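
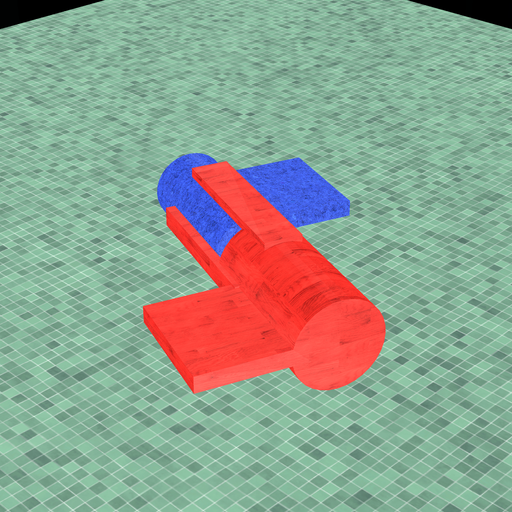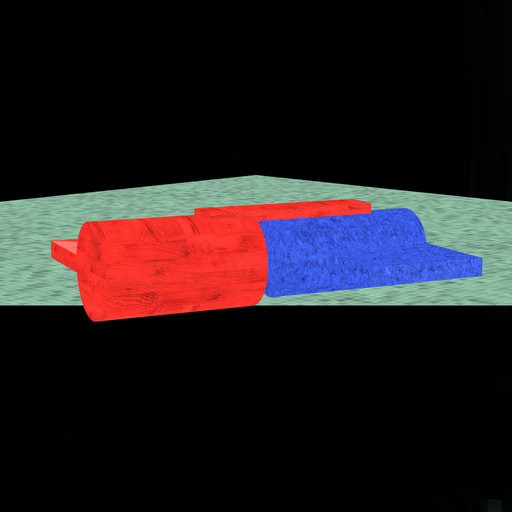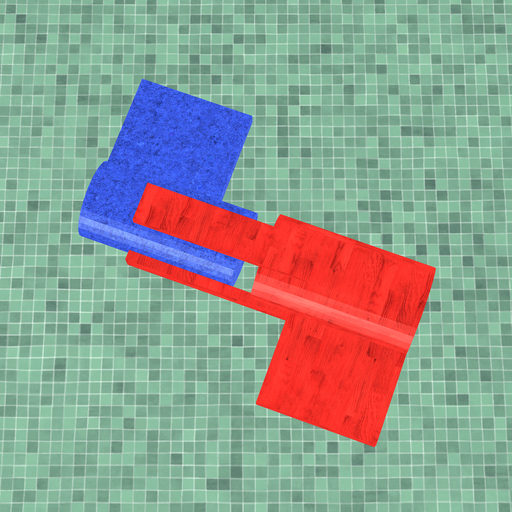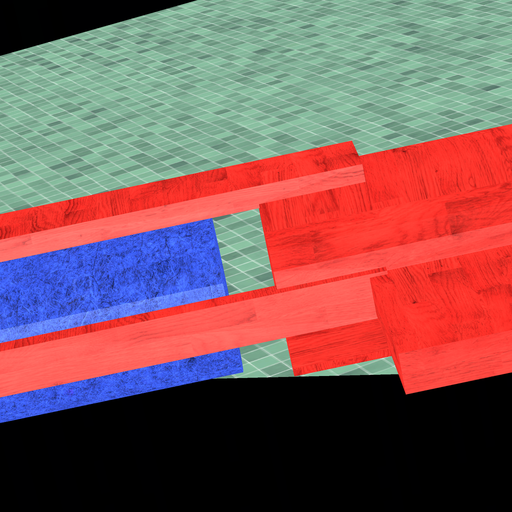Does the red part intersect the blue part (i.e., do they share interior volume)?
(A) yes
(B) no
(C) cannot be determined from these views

(B) no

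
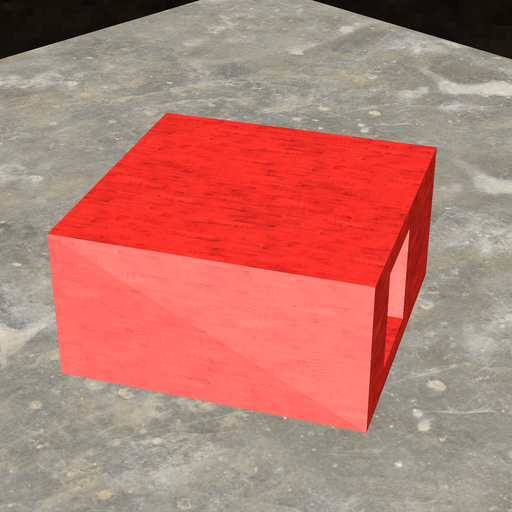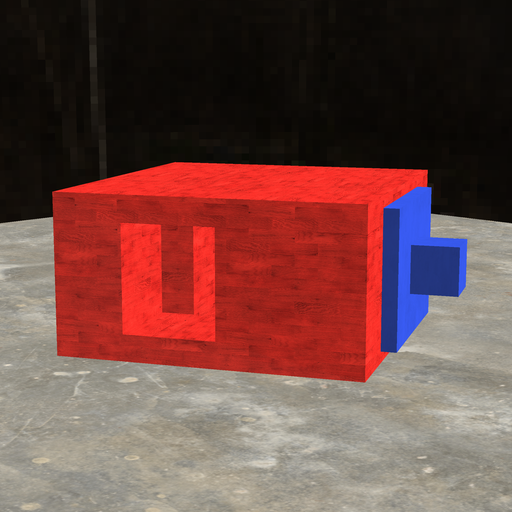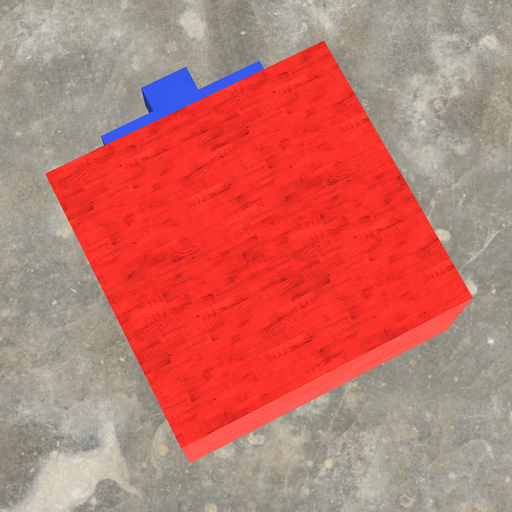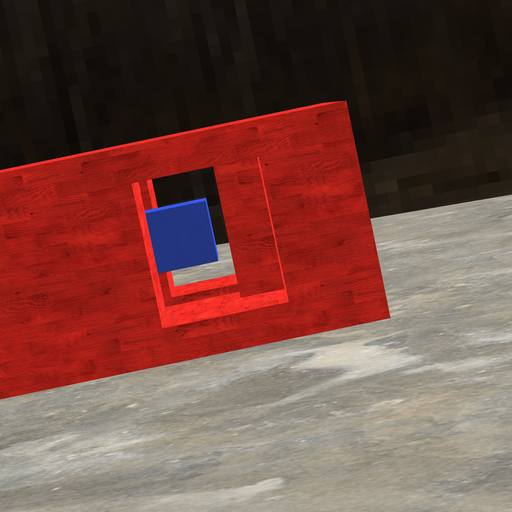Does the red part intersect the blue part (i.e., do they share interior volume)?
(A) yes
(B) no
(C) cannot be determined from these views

(B) no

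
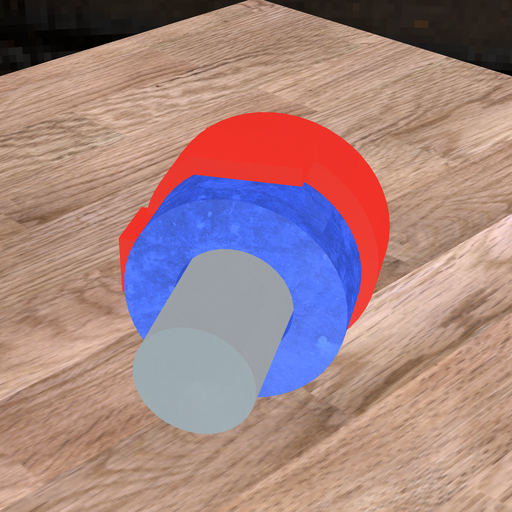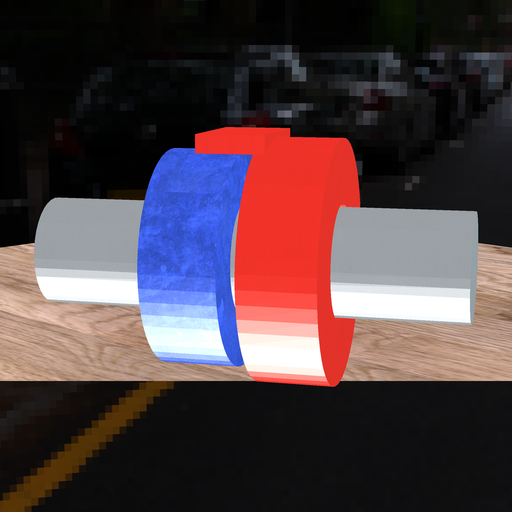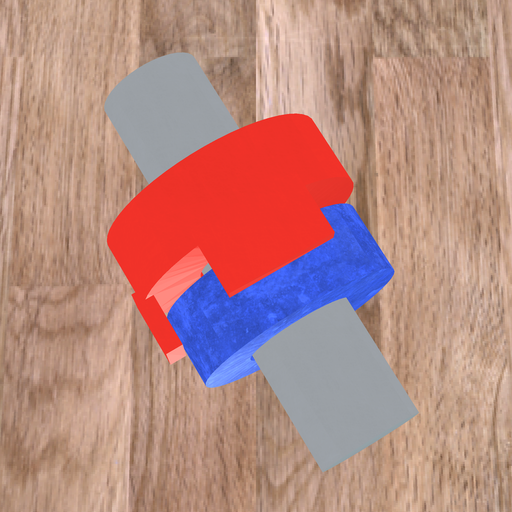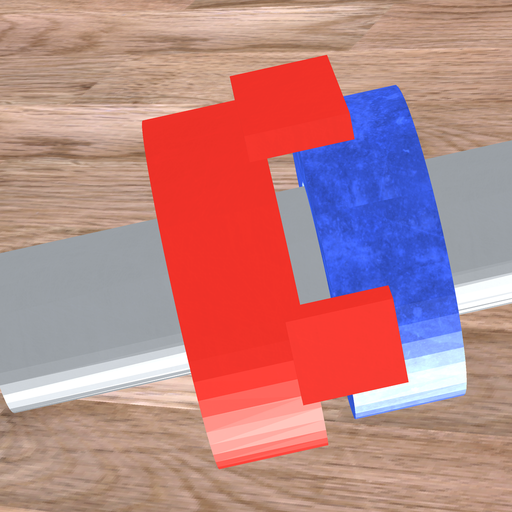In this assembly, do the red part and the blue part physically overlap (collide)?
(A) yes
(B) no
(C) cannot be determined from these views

(B) no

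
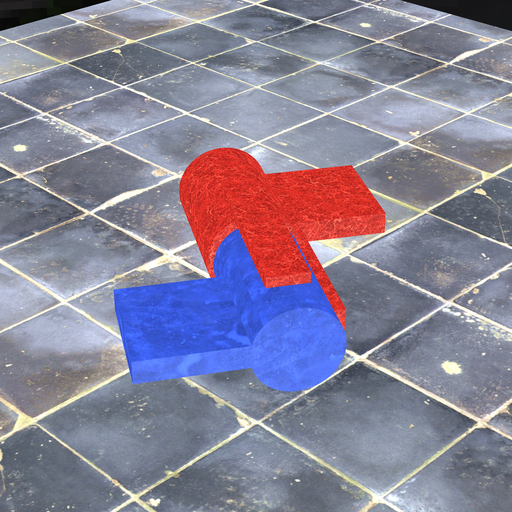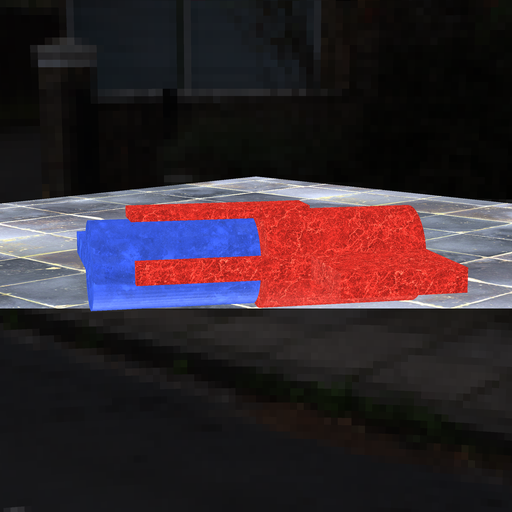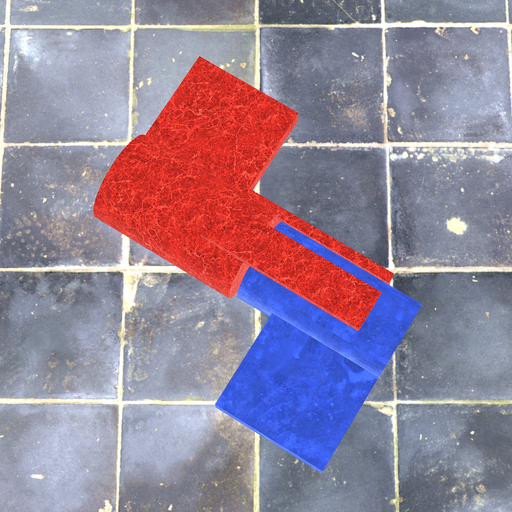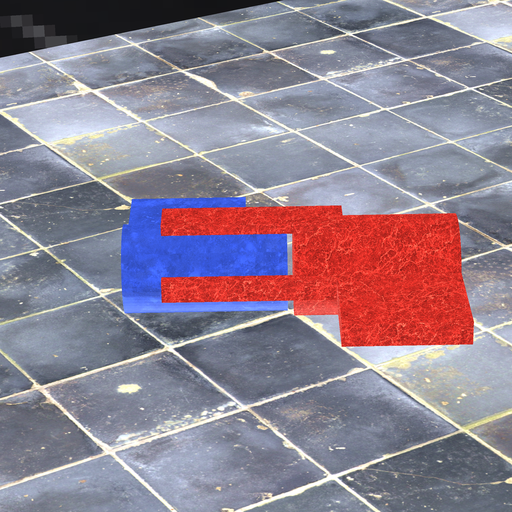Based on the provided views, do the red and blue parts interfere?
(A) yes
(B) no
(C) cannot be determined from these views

(B) no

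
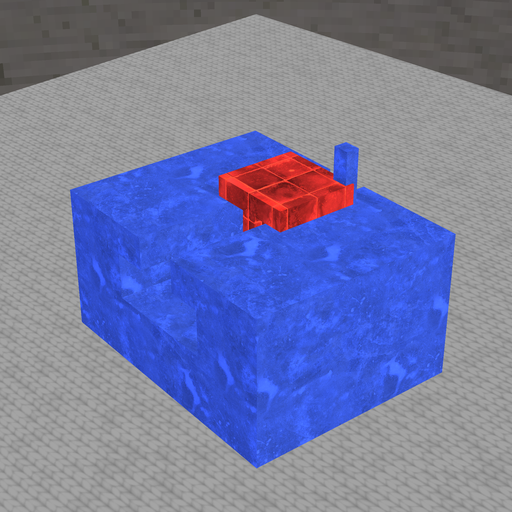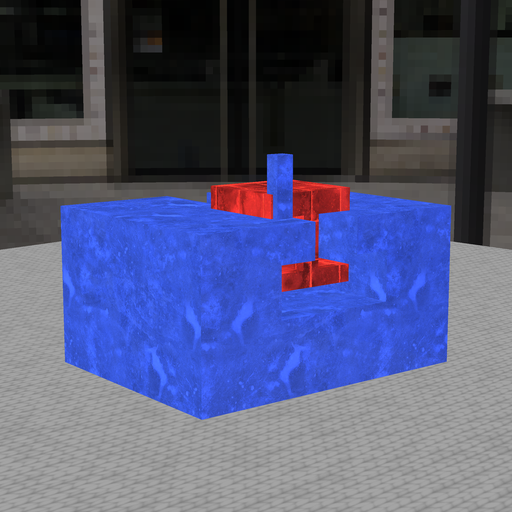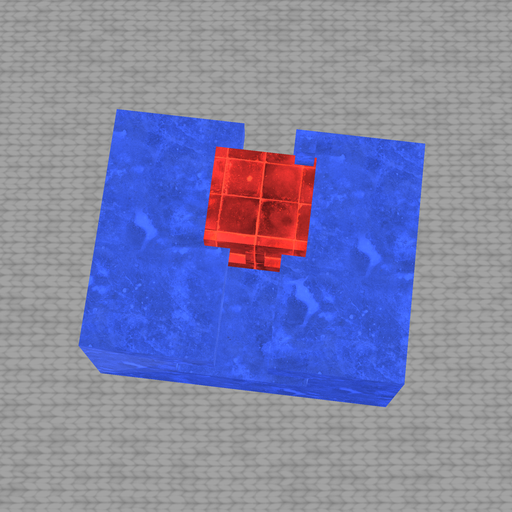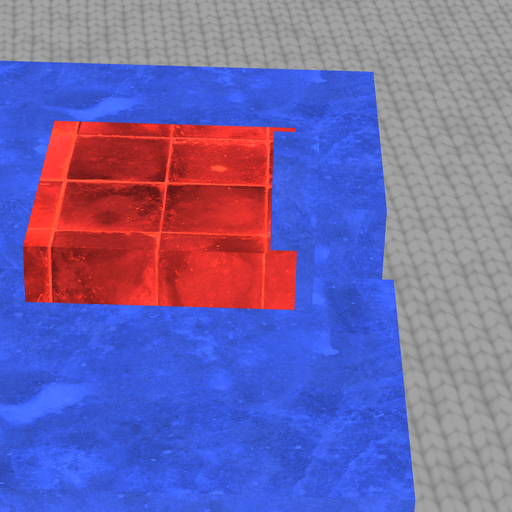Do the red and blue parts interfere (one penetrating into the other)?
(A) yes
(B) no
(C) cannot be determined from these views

(A) yes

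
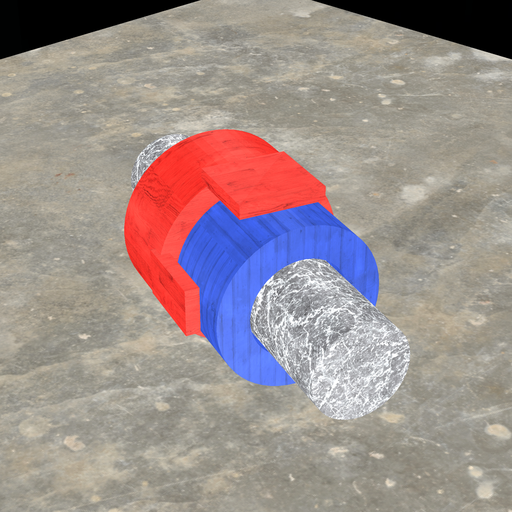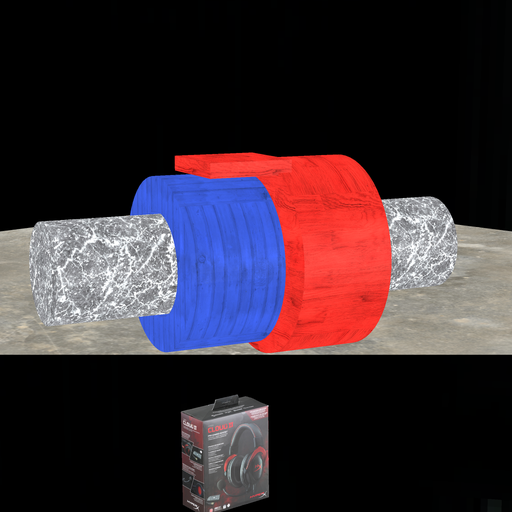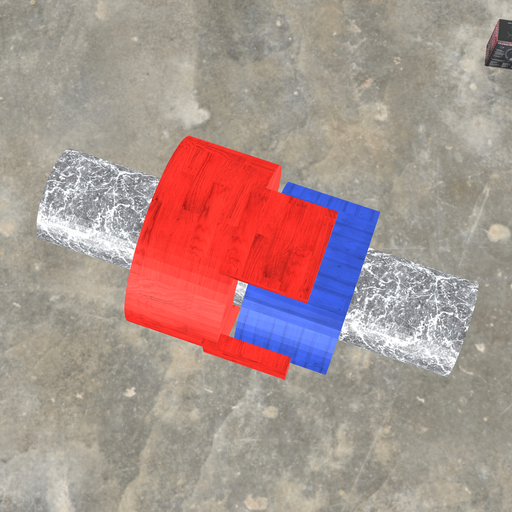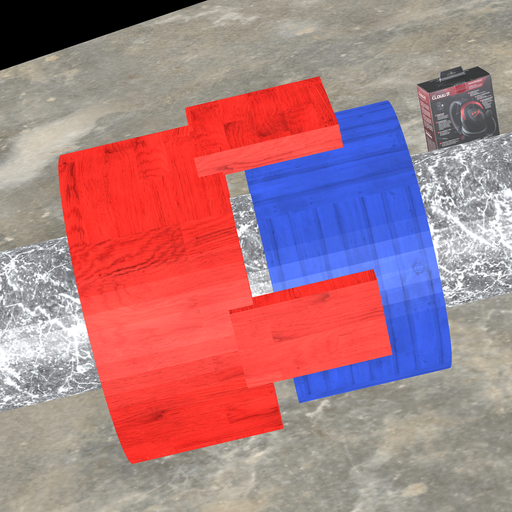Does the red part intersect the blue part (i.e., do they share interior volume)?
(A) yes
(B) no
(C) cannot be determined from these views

(B) no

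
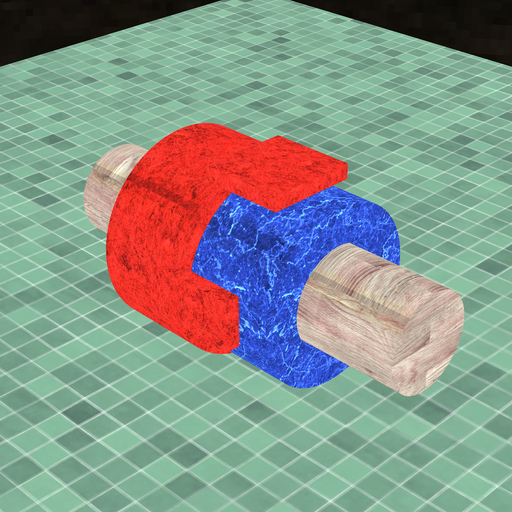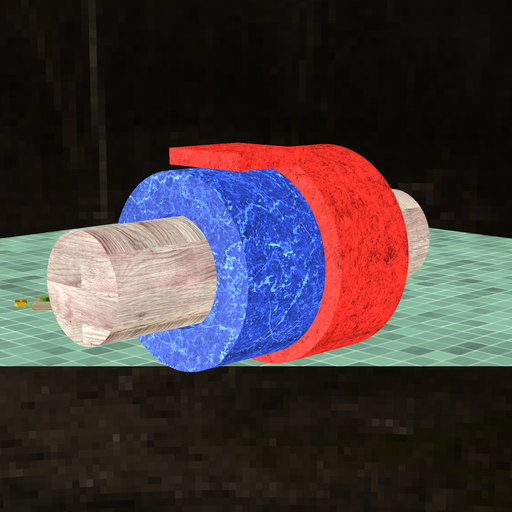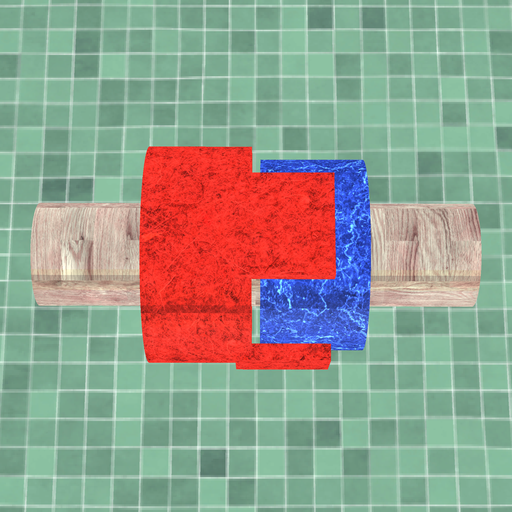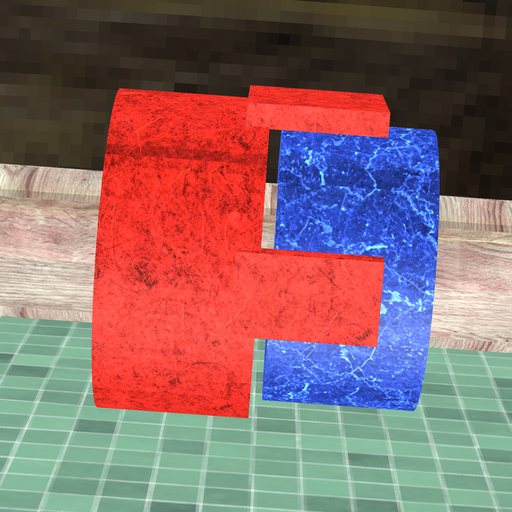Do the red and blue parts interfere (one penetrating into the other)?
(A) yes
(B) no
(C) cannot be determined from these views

(B) no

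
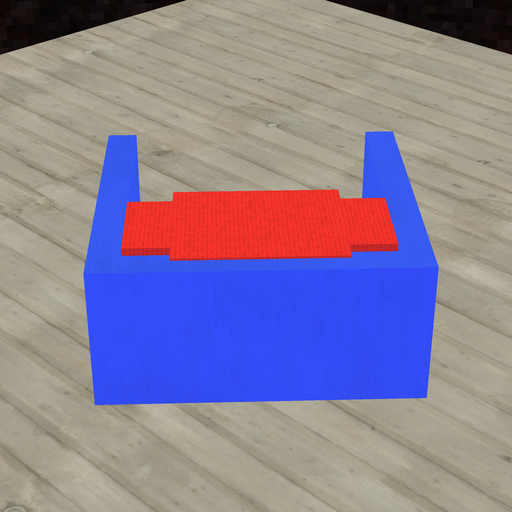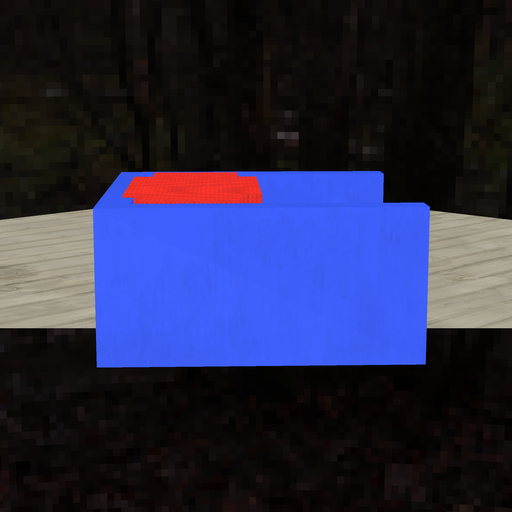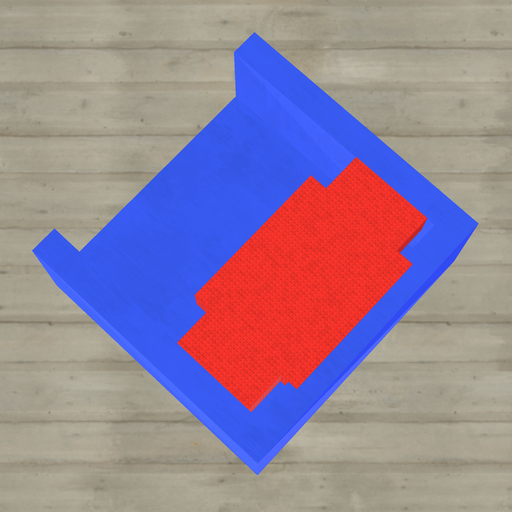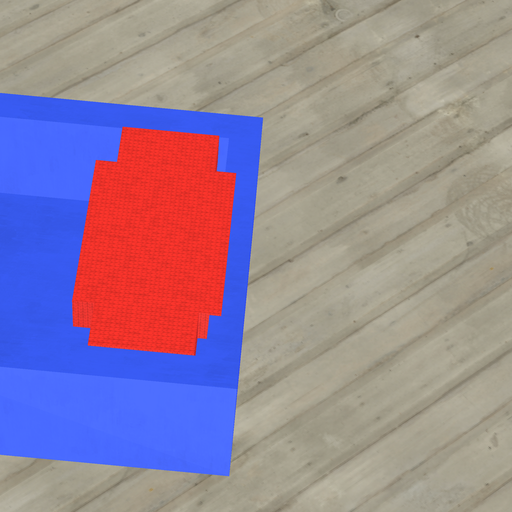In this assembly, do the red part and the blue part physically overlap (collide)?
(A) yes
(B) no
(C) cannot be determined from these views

(A) yes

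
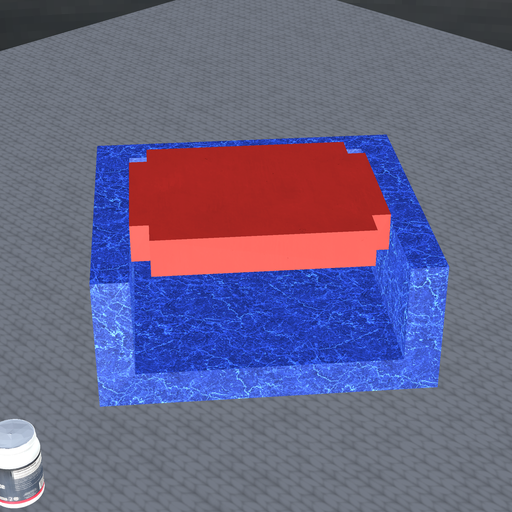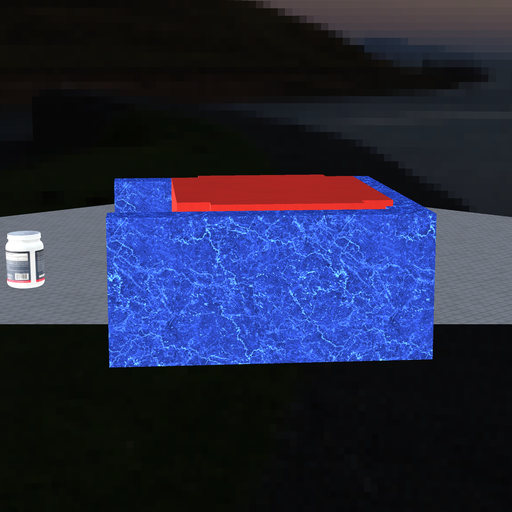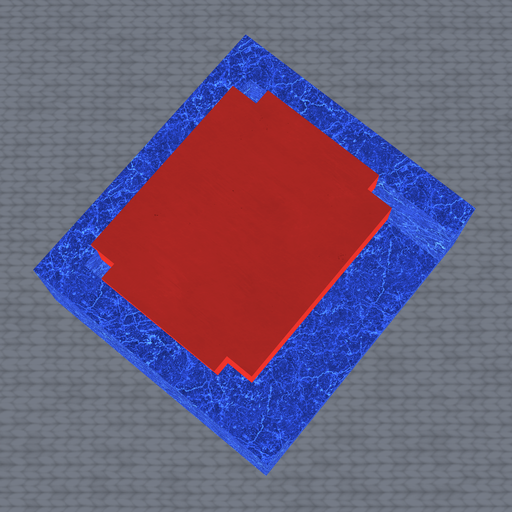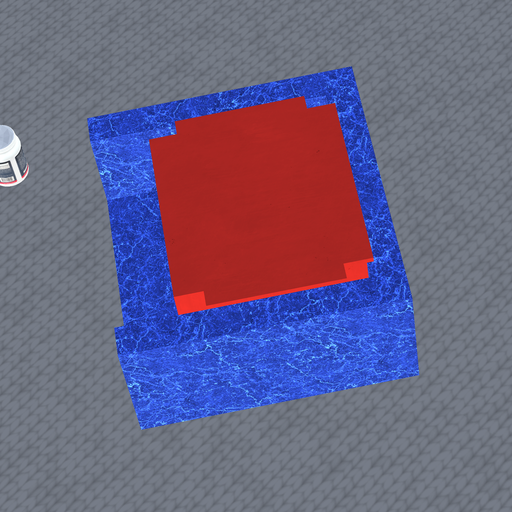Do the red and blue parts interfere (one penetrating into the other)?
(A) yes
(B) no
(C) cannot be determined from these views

(A) yes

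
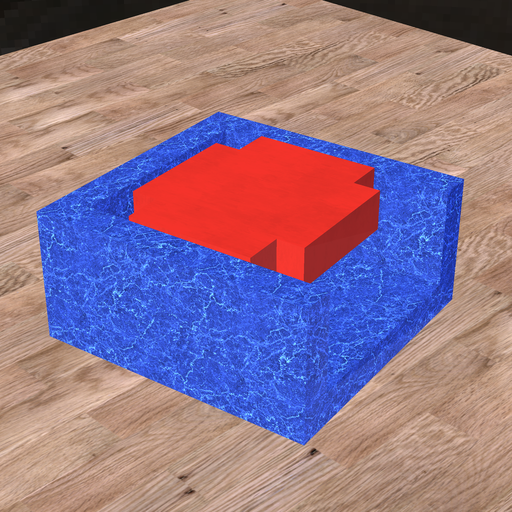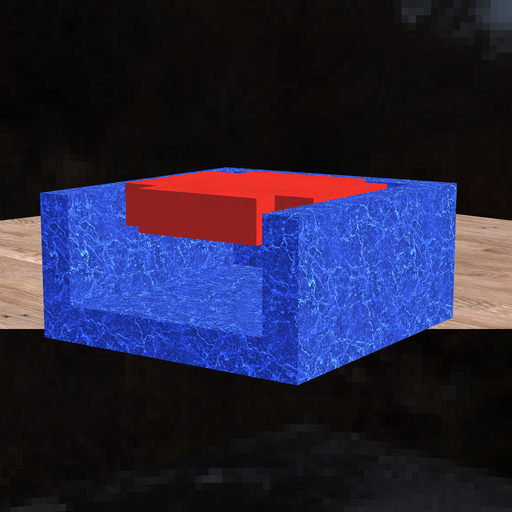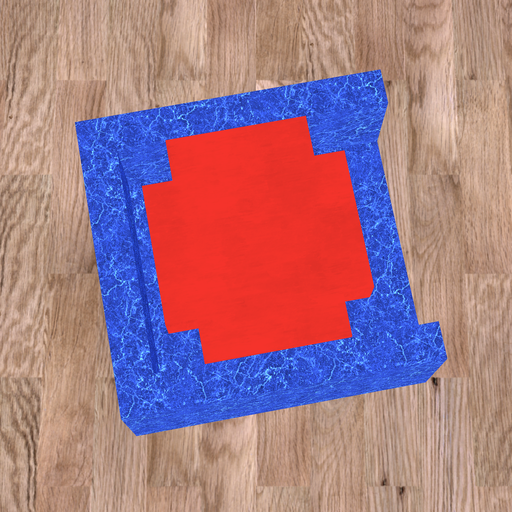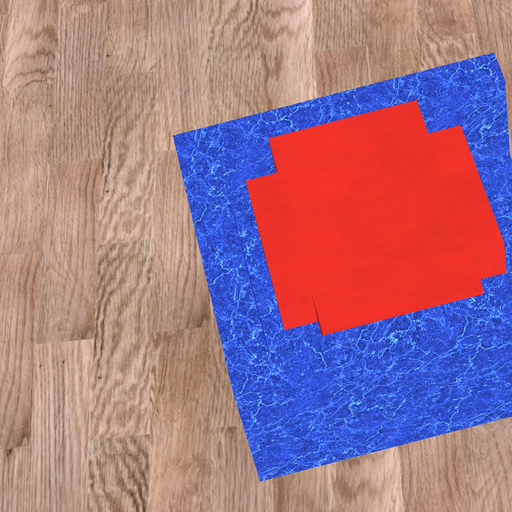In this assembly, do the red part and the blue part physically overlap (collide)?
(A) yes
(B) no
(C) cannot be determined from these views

(B) no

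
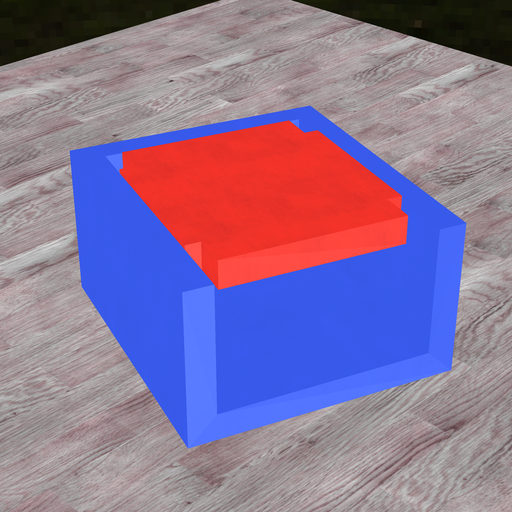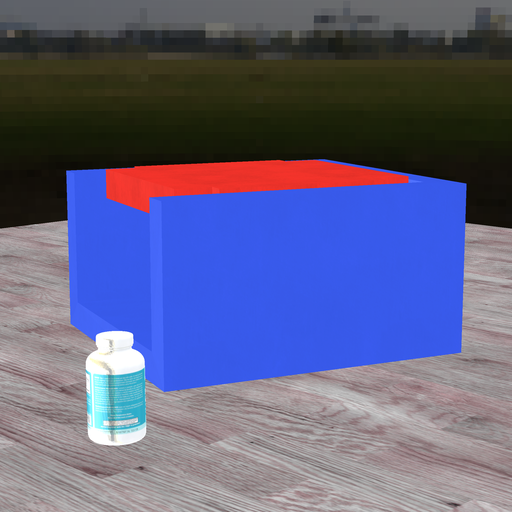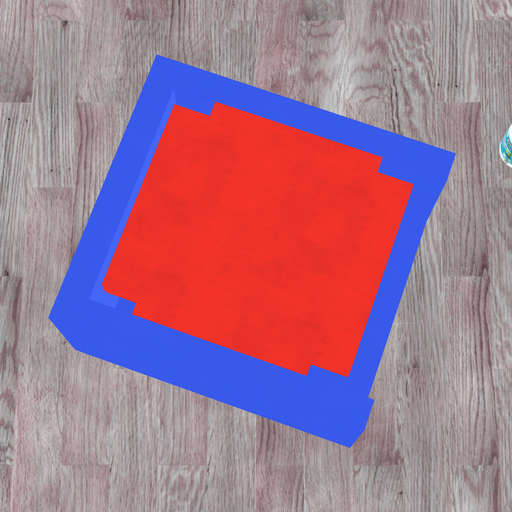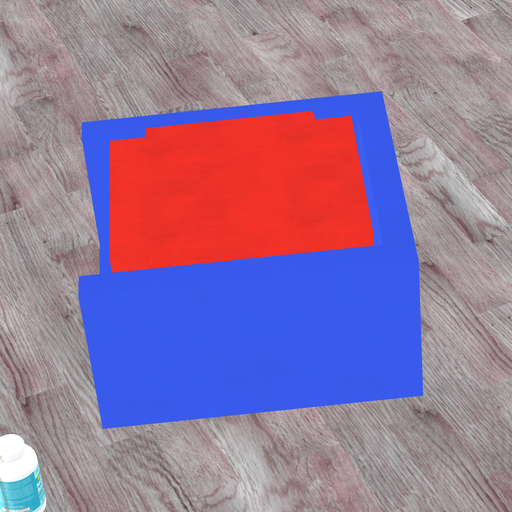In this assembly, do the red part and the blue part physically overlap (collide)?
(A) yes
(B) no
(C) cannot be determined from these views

(B) no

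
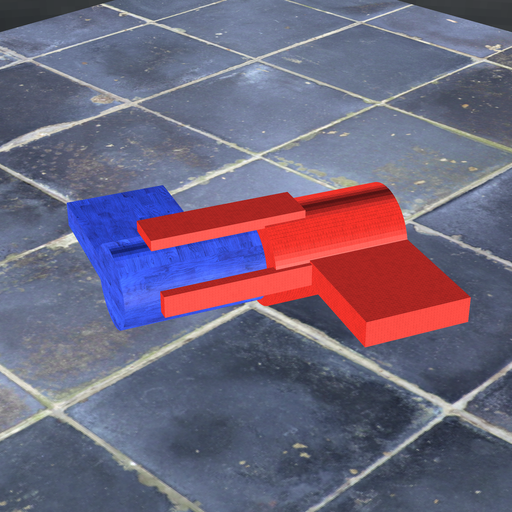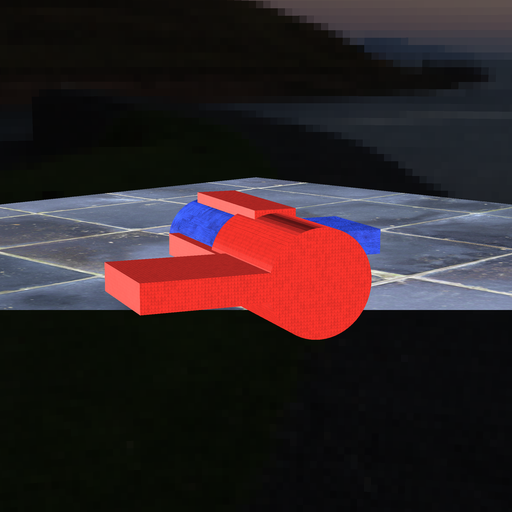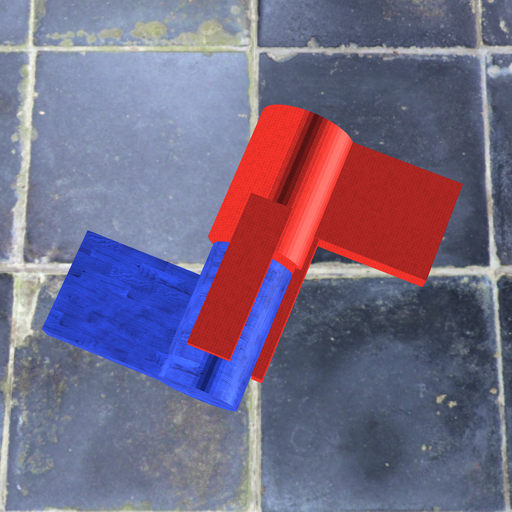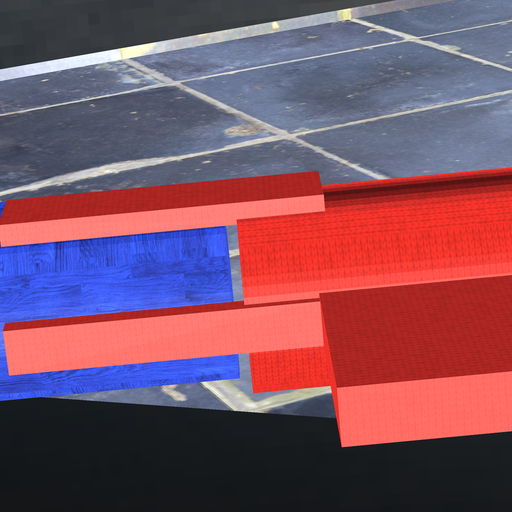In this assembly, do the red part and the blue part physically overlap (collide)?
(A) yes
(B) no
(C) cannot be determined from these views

(B) no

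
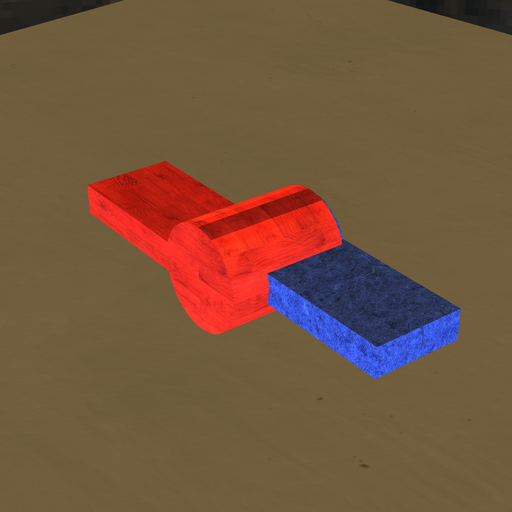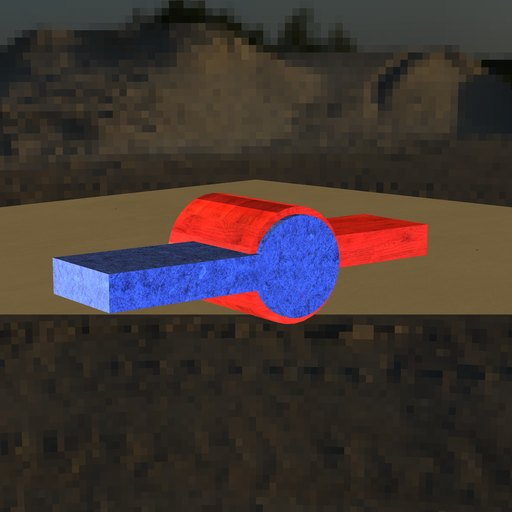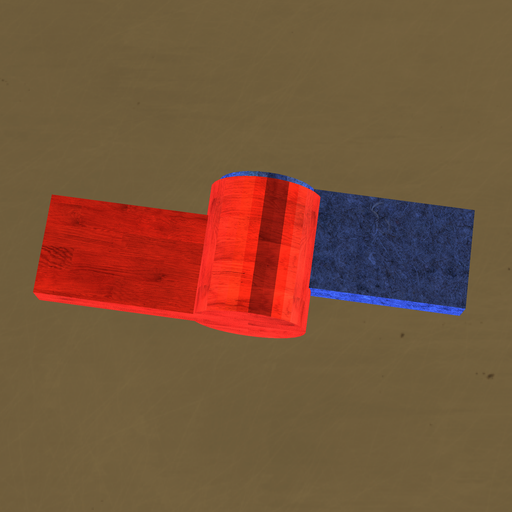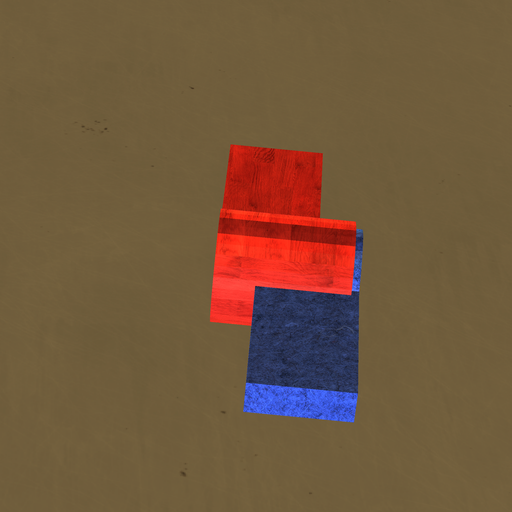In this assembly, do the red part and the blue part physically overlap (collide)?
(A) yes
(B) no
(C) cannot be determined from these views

(A) yes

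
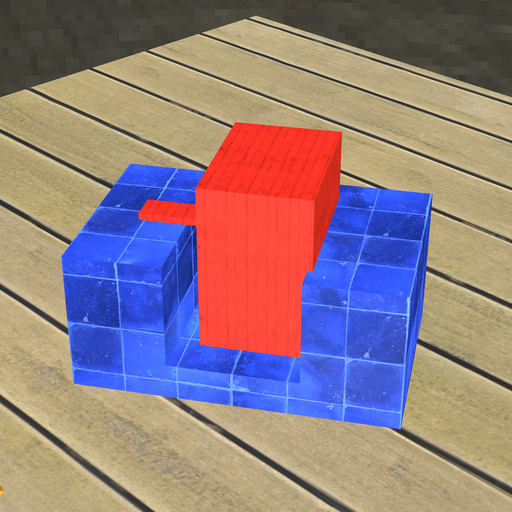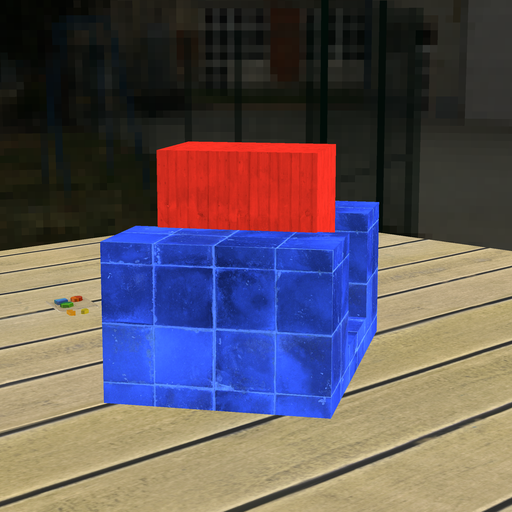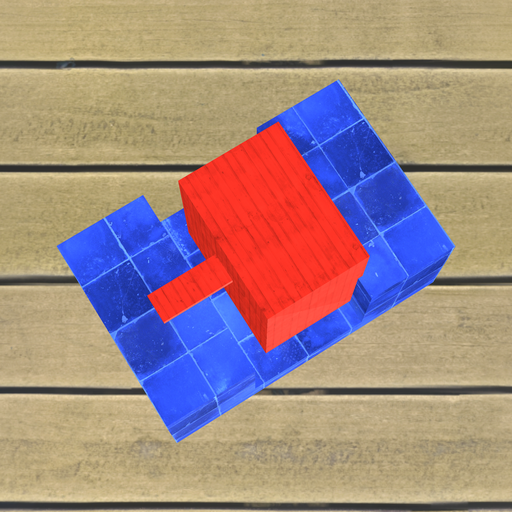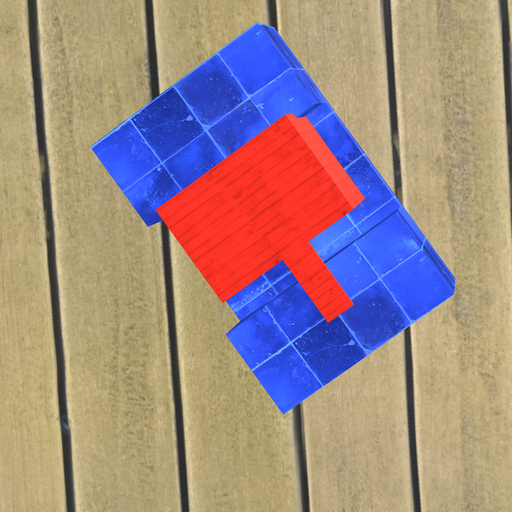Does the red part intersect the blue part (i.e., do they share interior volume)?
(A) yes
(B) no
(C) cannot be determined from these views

(A) yes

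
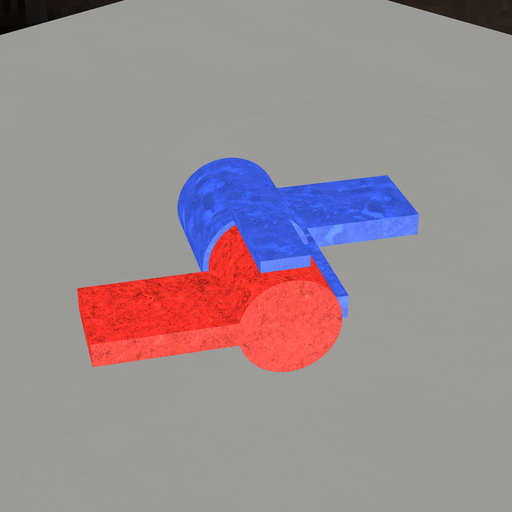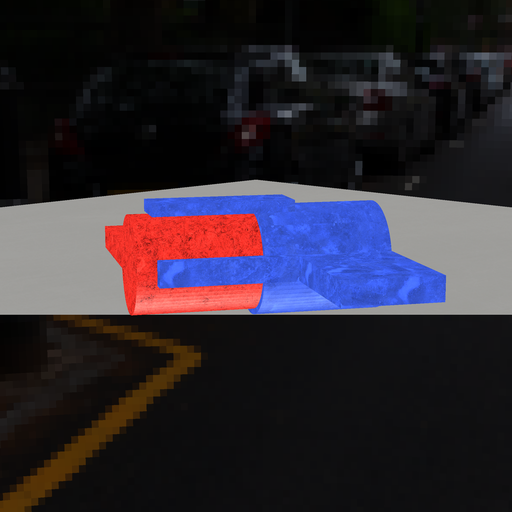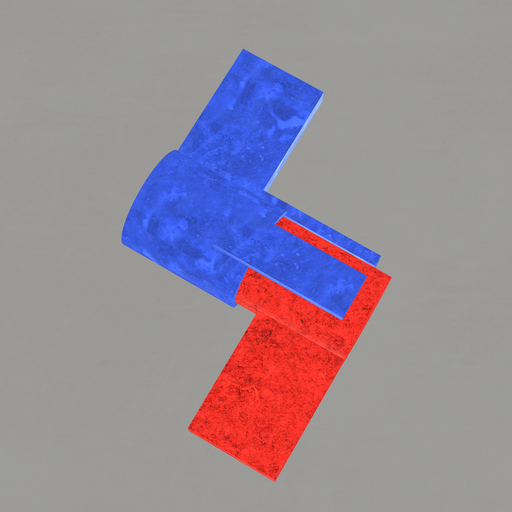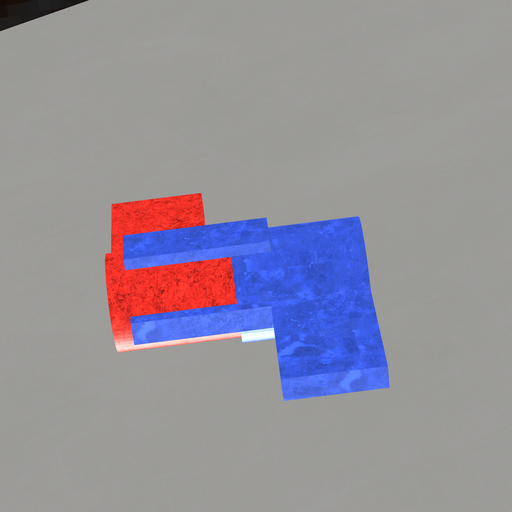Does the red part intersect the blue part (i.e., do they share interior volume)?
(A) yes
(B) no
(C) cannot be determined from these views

(A) yes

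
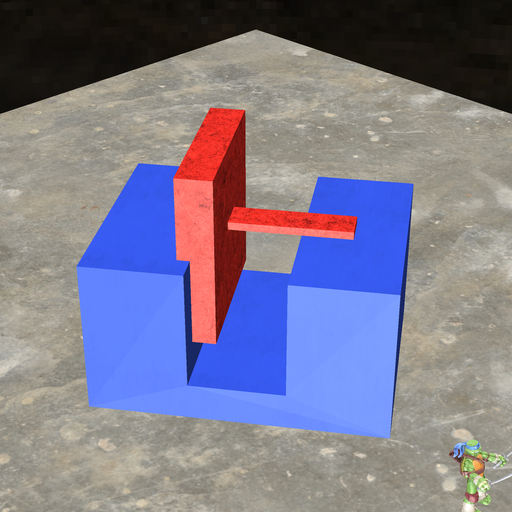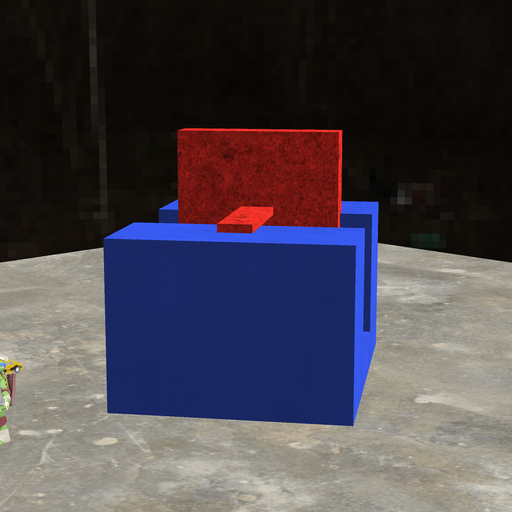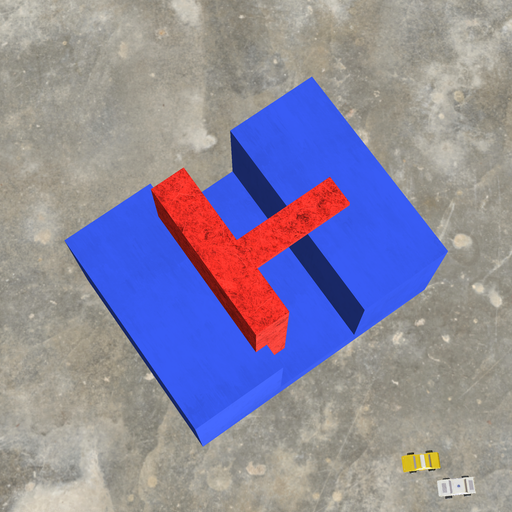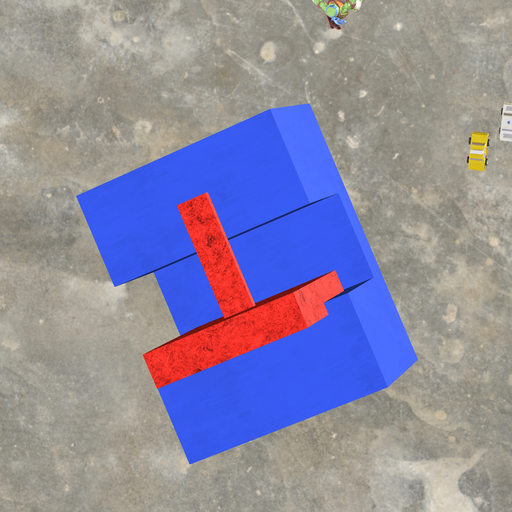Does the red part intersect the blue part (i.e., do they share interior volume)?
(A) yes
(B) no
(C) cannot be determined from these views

(A) yes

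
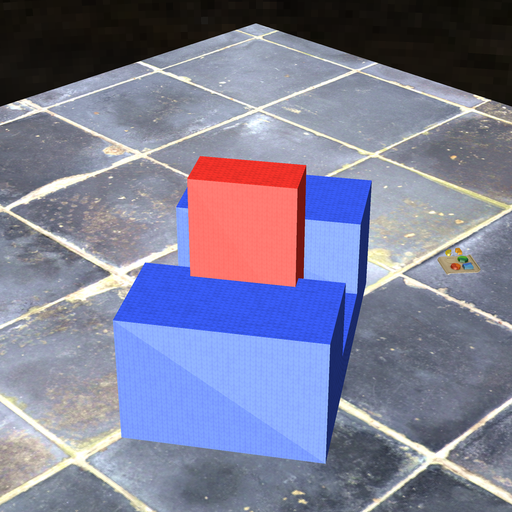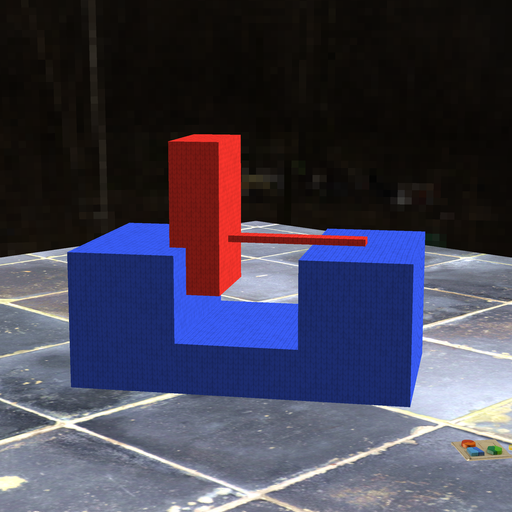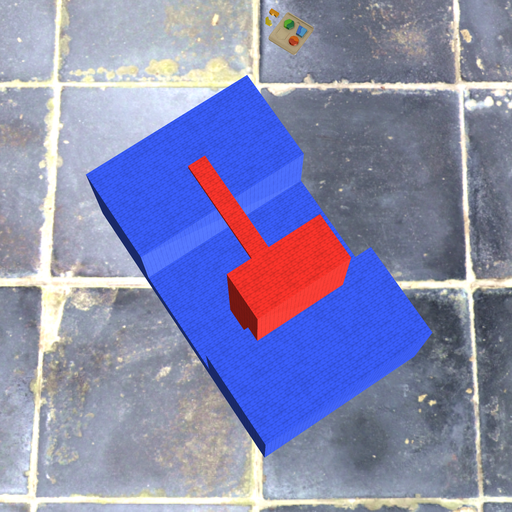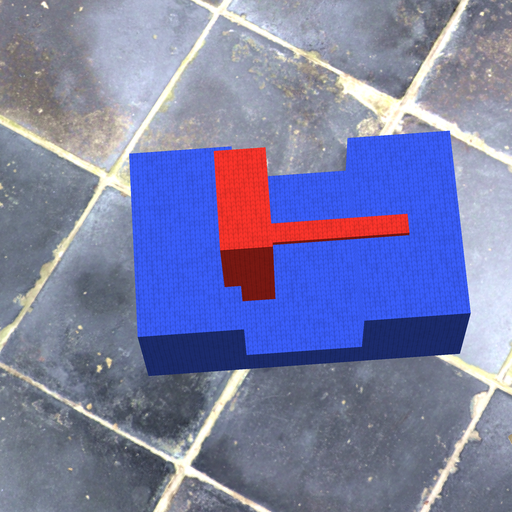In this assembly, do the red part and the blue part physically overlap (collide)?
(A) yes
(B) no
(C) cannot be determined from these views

(A) yes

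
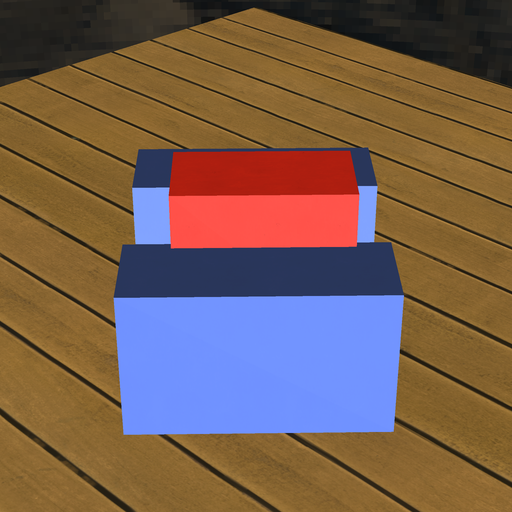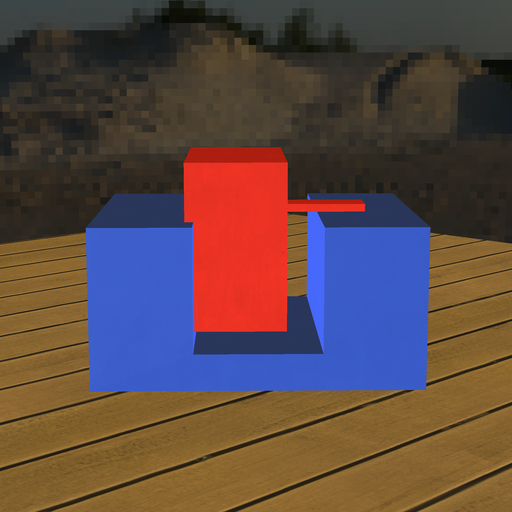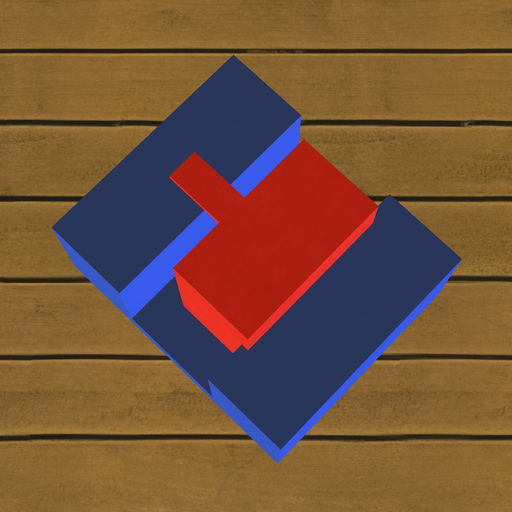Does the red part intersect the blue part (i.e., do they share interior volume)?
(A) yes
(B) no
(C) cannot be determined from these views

(A) yes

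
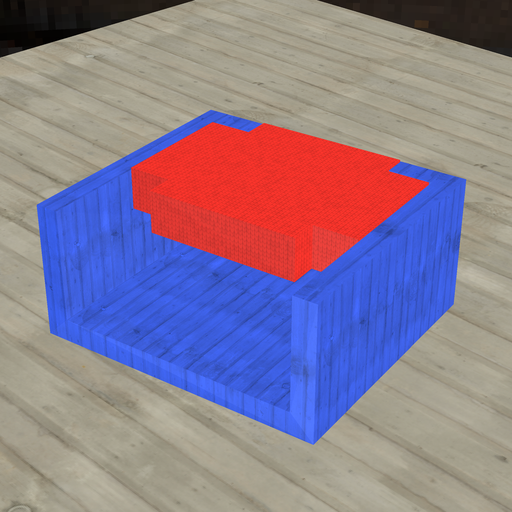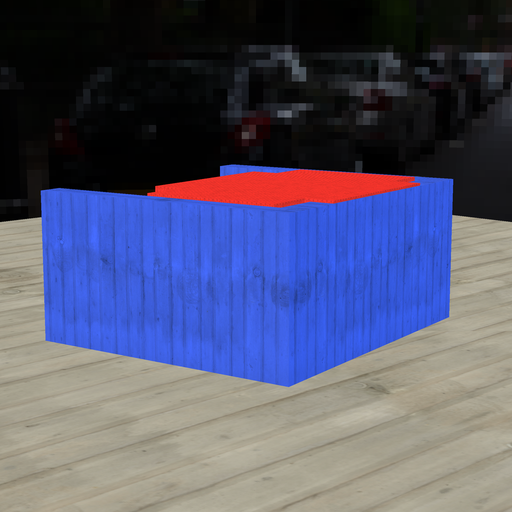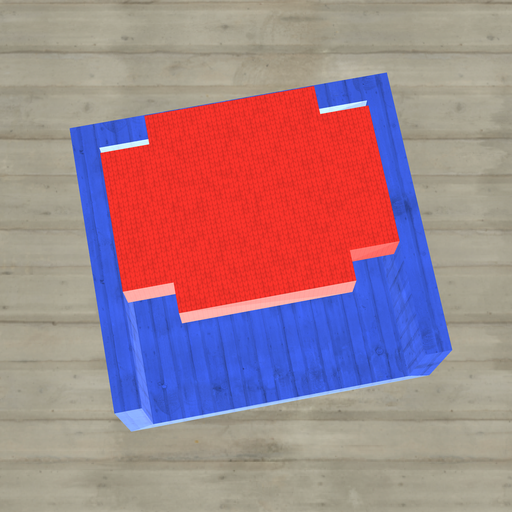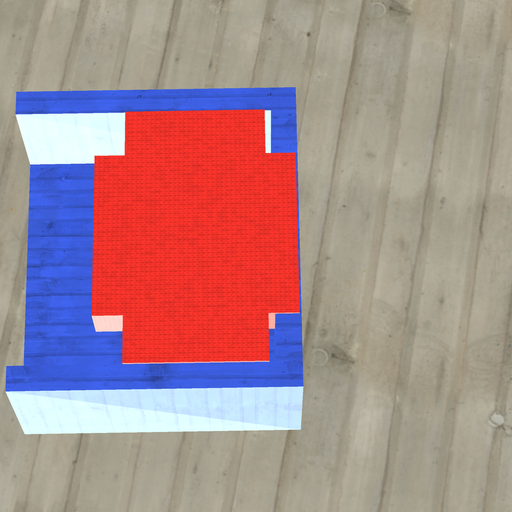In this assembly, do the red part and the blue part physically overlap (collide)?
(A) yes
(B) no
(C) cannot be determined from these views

(A) yes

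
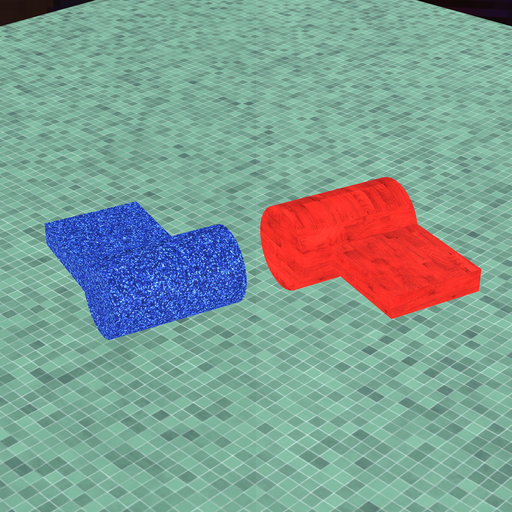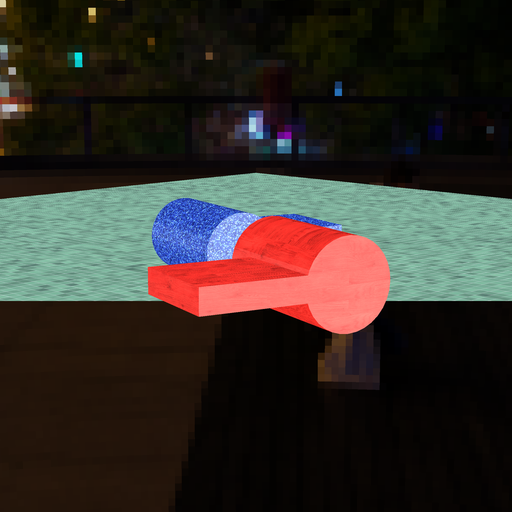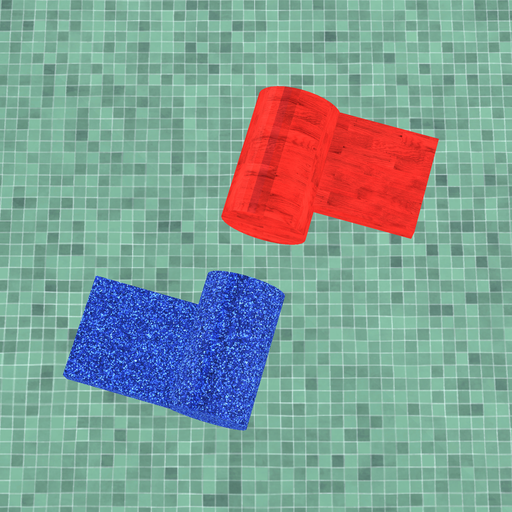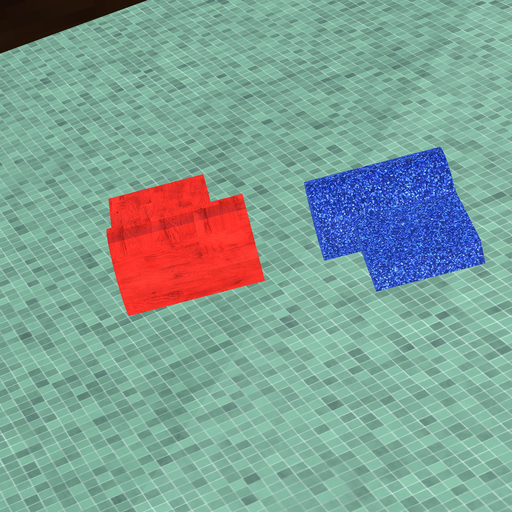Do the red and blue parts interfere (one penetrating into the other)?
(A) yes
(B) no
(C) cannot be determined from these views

(B) no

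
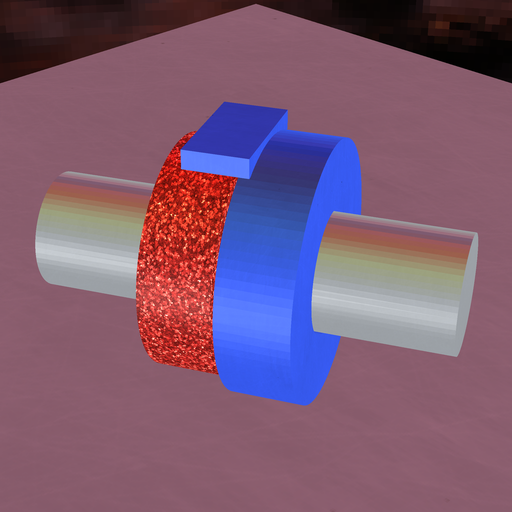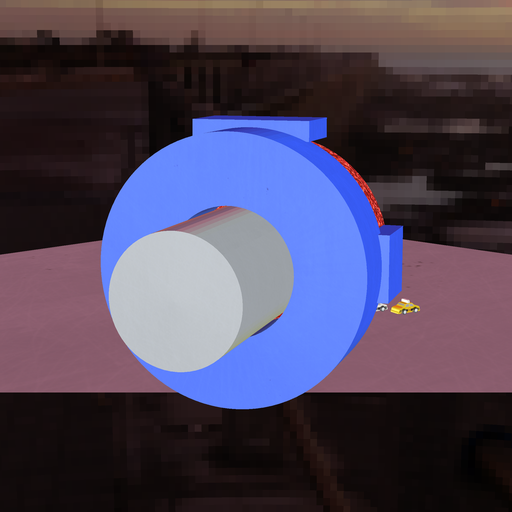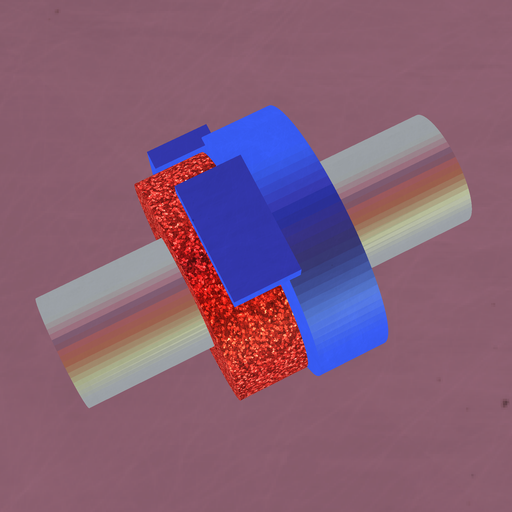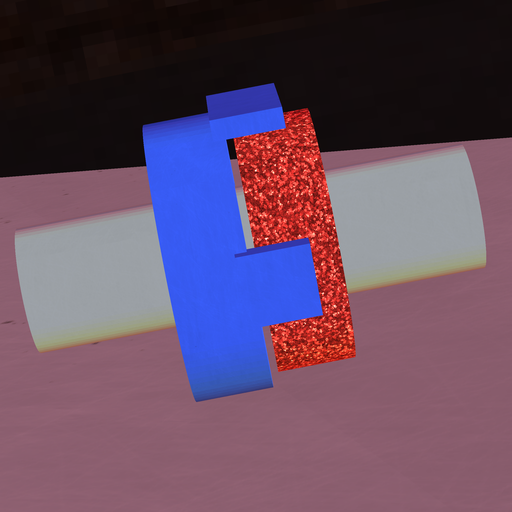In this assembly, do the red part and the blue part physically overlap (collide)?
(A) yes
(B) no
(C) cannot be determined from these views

(B) no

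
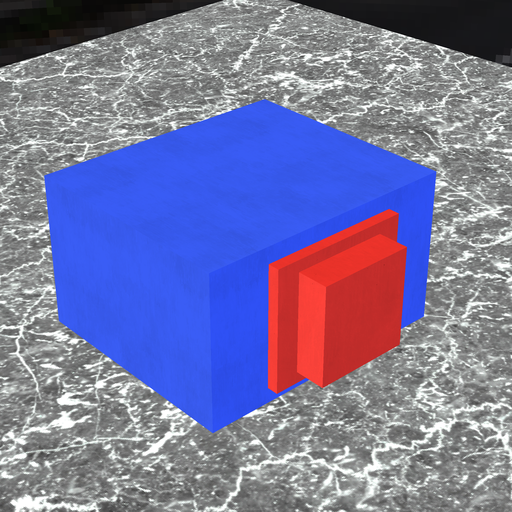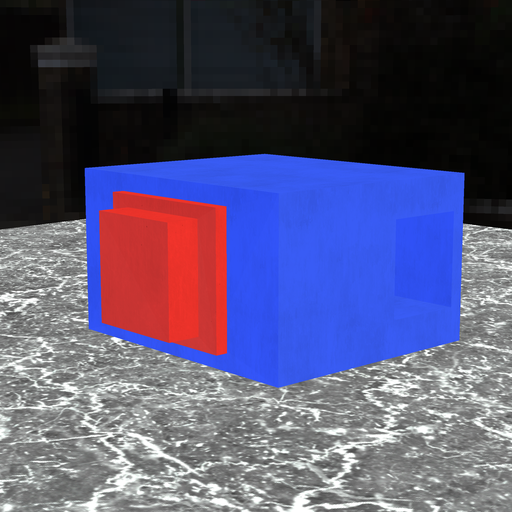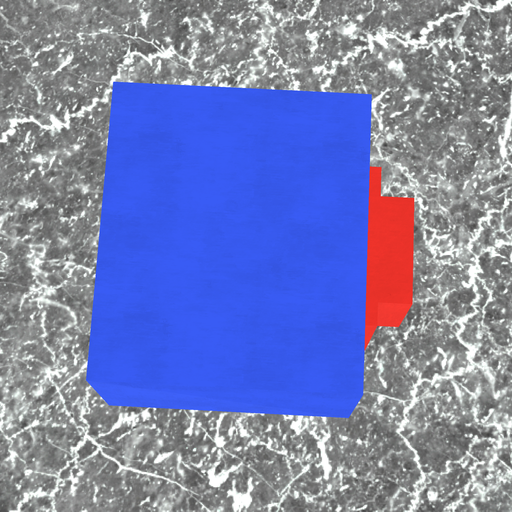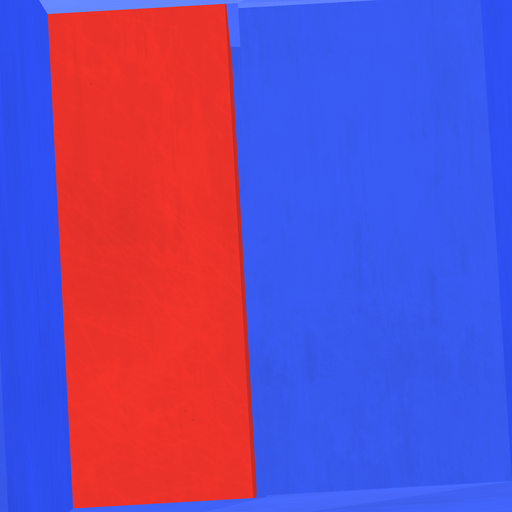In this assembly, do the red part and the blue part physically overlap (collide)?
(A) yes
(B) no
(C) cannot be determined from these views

(B) no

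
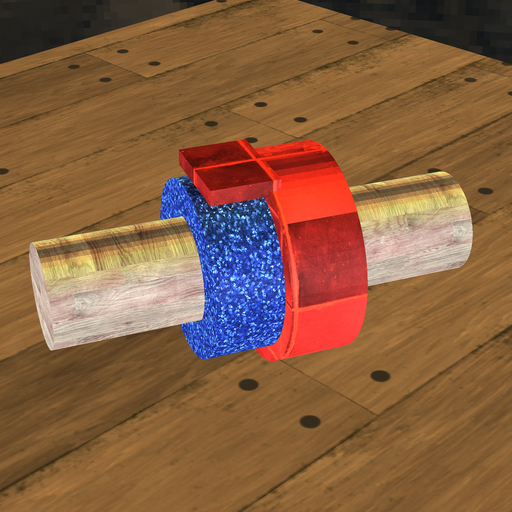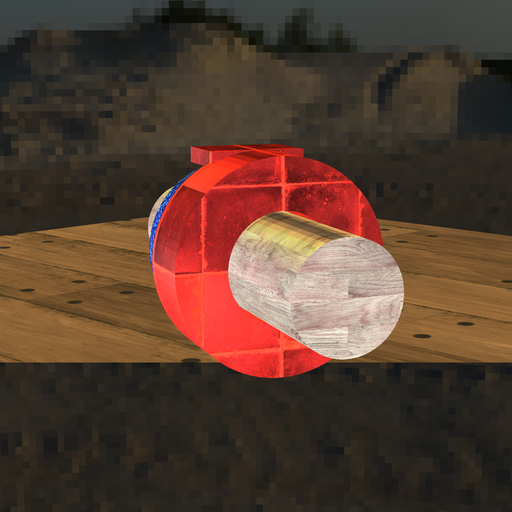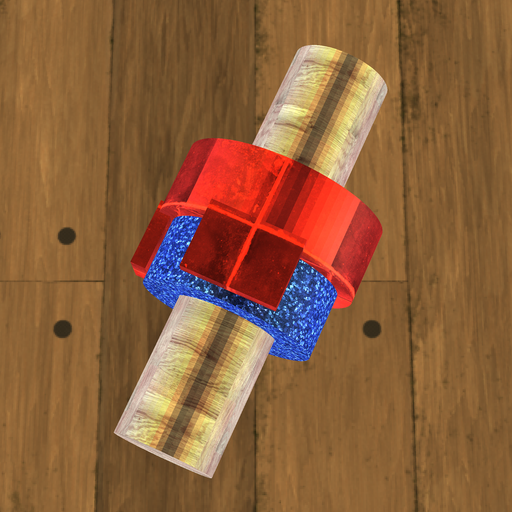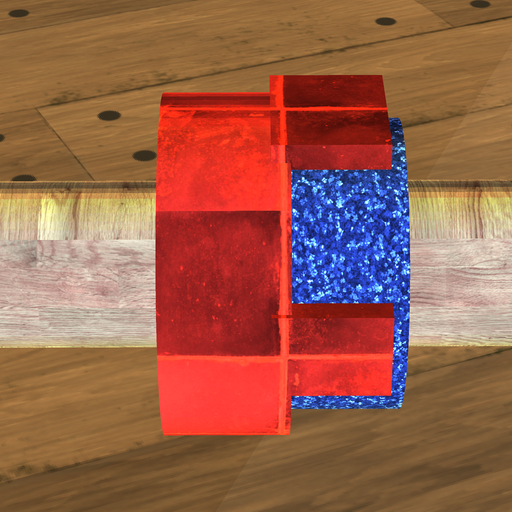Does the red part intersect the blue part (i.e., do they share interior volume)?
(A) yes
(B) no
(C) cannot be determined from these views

(A) yes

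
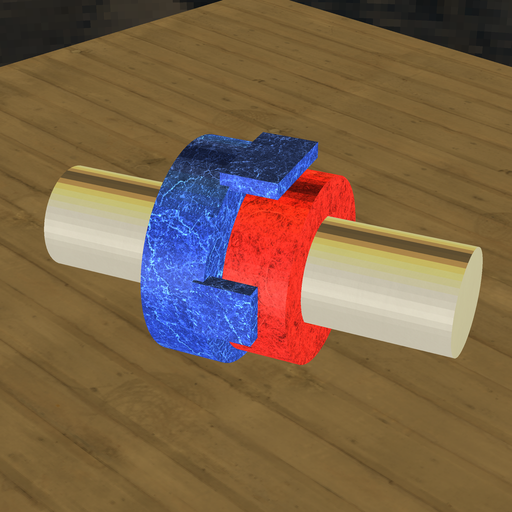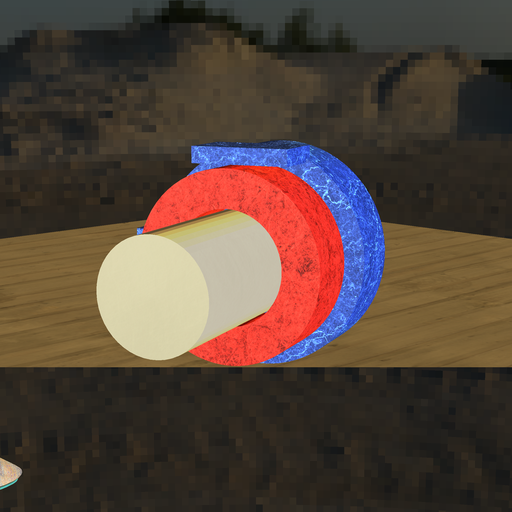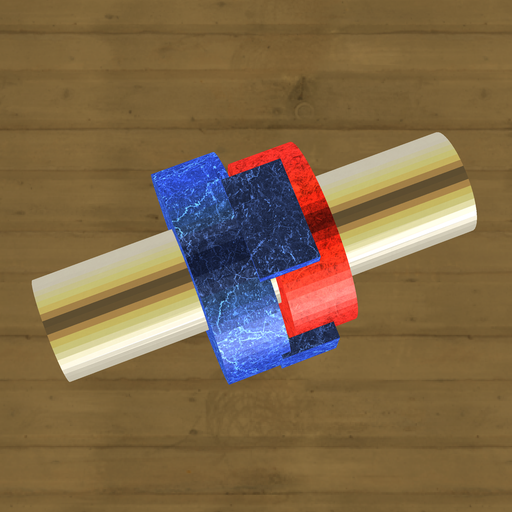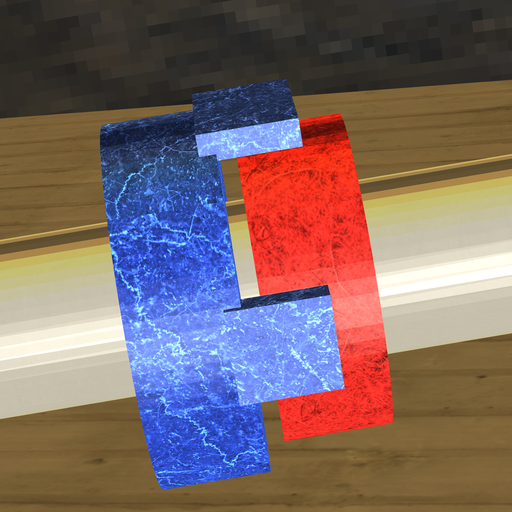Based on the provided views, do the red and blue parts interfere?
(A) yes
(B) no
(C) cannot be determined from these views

(B) no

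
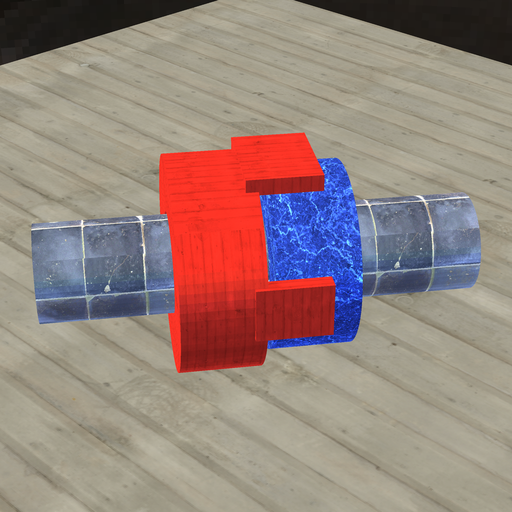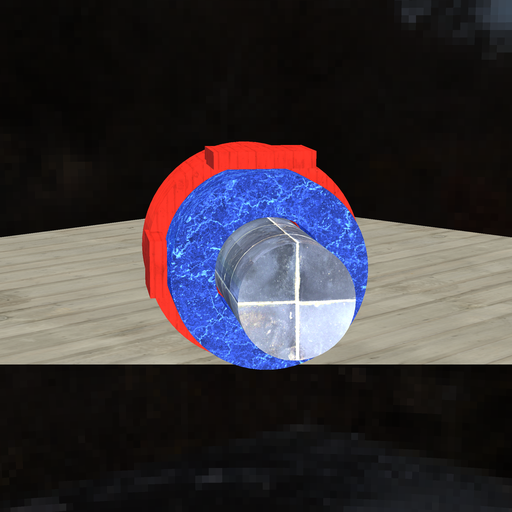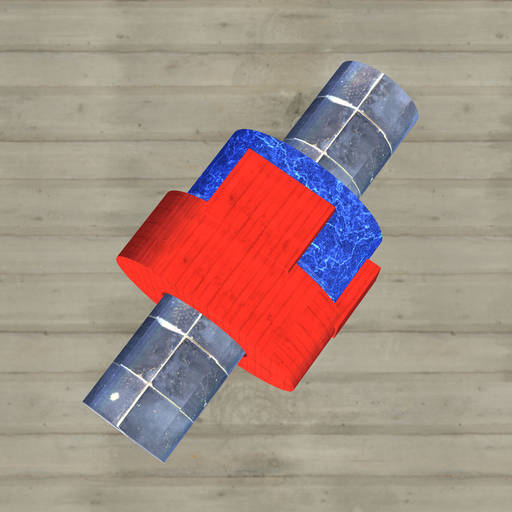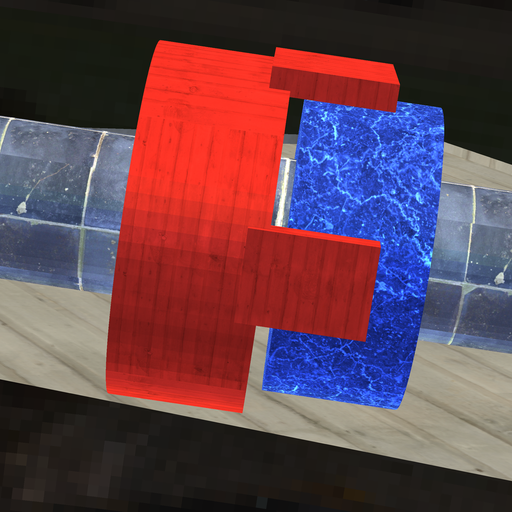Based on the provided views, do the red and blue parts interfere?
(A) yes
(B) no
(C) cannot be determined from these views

(B) no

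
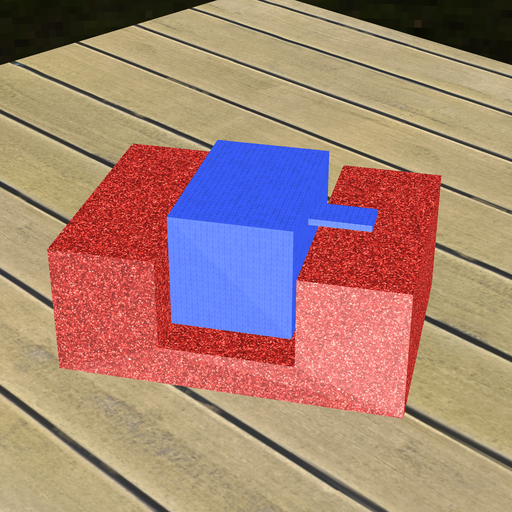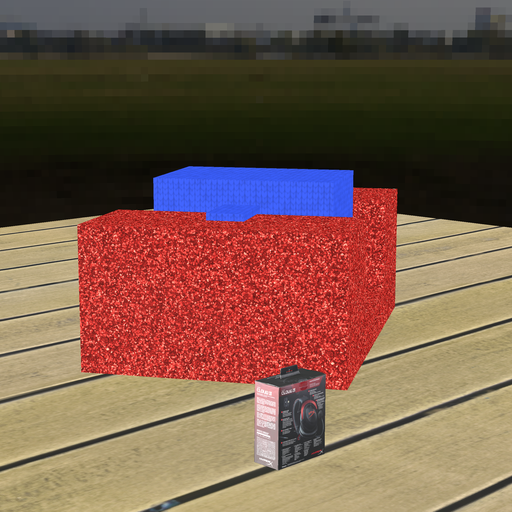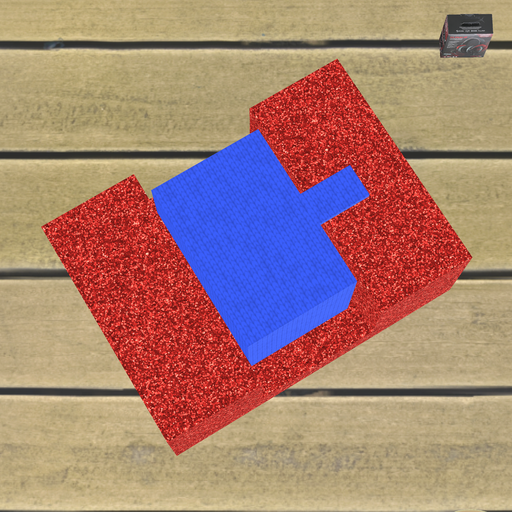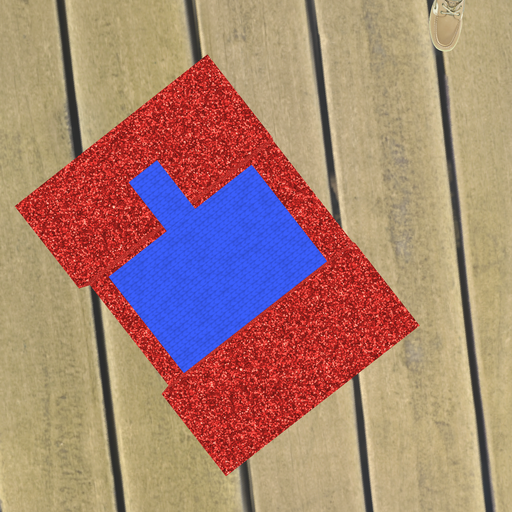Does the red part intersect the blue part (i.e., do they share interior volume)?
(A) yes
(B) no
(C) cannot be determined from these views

(B) no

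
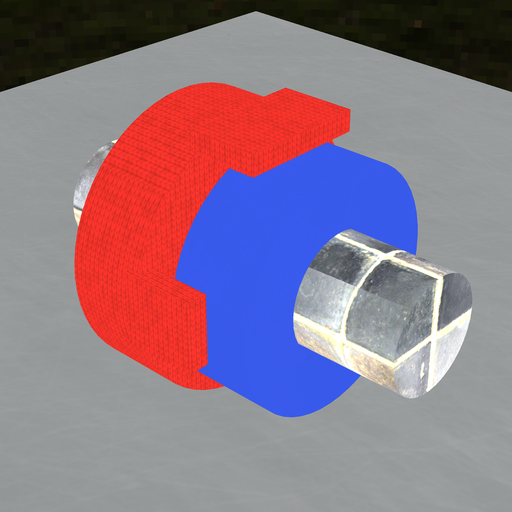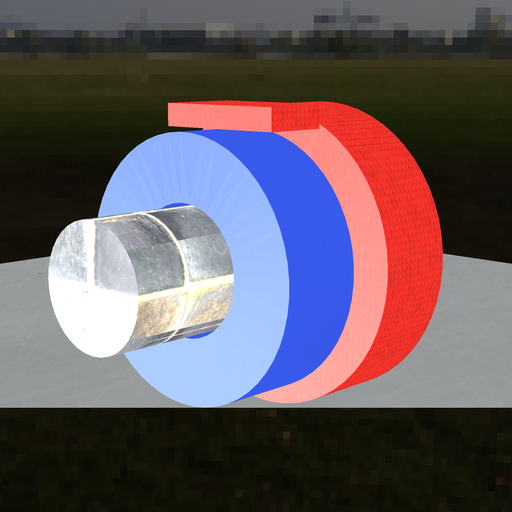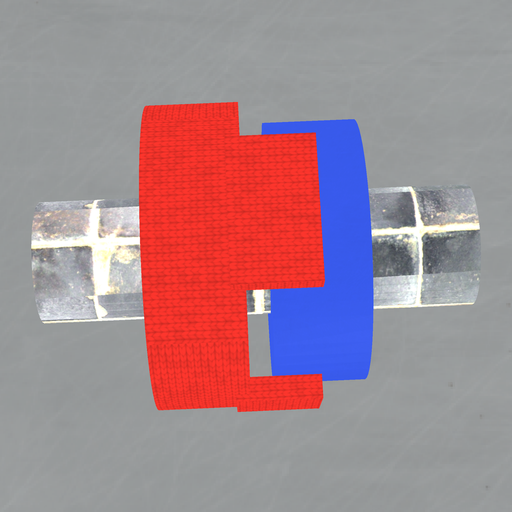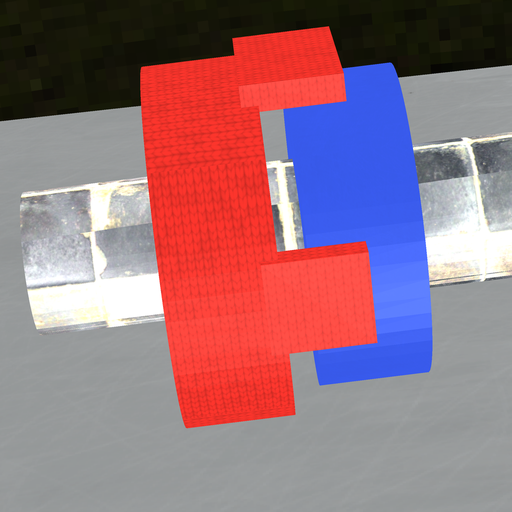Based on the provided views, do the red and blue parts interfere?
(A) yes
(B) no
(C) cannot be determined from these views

(B) no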